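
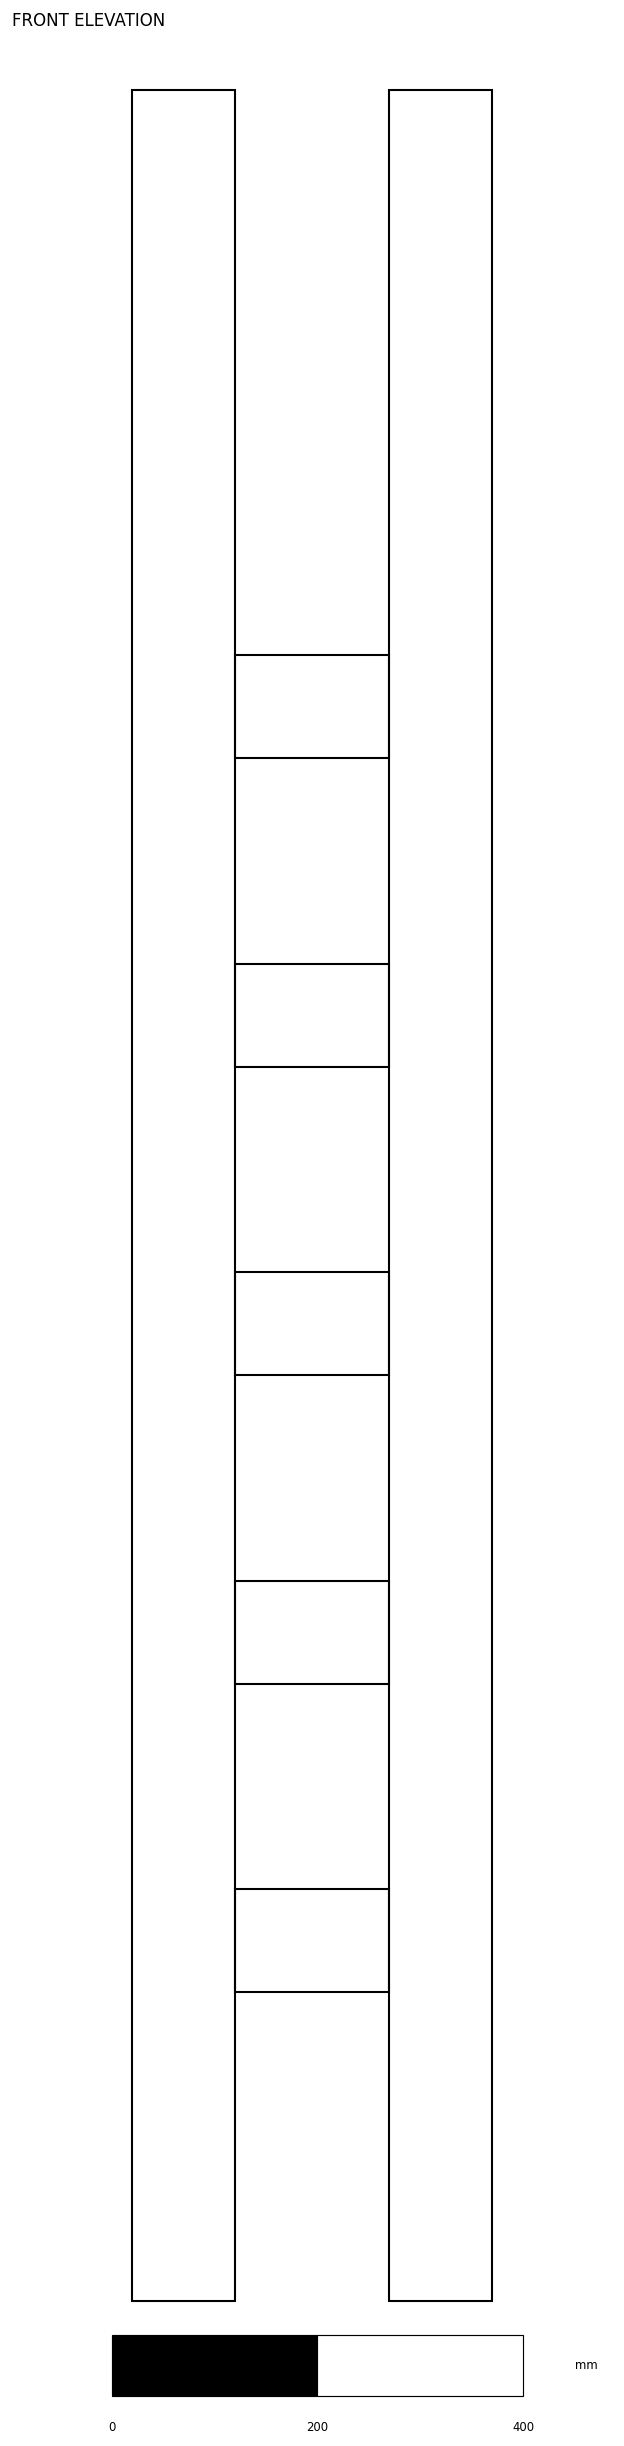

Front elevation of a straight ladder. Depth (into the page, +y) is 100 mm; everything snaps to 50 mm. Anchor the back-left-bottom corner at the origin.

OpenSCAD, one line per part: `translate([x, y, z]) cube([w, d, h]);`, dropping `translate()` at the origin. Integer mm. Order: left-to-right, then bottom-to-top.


cube([100, 100, 2150]);
translate([100, 0, 300]) cube([150, 100, 100]);
translate([100, 0, 600]) cube([150, 100, 100]);
translate([100, 0, 900]) cube([150, 100, 100]);
translate([100, 0, 1200]) cube([150, 100, 100]);
translate([100, 0, 1500]) cube([150, 100, 100]);
translate([250, 0, 0]) cube([100, 100, 2150]);


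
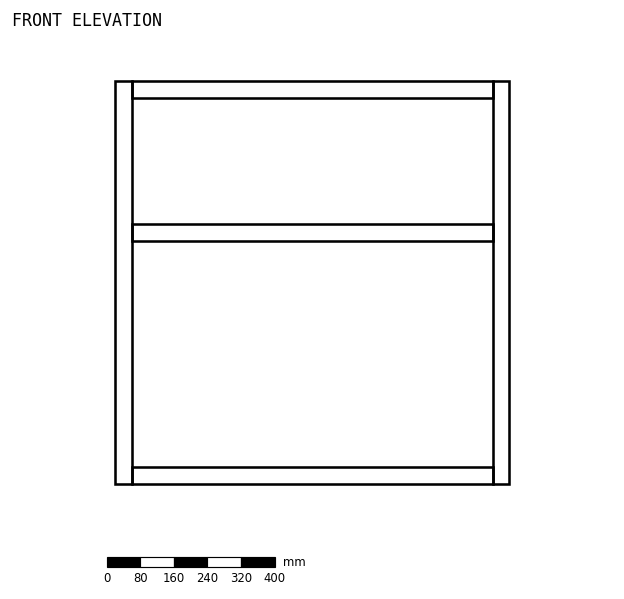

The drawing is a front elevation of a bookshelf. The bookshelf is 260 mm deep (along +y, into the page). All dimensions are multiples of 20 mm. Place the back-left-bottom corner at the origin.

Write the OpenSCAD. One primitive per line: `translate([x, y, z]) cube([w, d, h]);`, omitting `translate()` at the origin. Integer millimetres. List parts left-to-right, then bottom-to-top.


cube([40, 260, 960]);
translate([40, 0, 0]) cube([860, 260, 40]);
translate([40, 0, 580]) cube([860, 260, 40]);
translate([40, 0, 920]) cube([860, 260, 40]);
translate([900, 0, 0]) cube([40, 260, 960]);


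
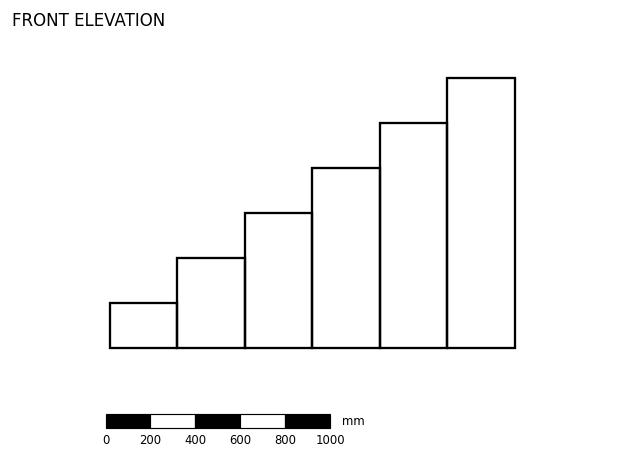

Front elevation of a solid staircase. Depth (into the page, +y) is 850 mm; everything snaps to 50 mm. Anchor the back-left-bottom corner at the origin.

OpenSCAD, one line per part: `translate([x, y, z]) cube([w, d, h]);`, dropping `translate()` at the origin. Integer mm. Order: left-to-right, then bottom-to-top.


cube([300, 850, 200]);
translate([300, 0, 0]) cube([300, 850, 400]);
translate([600, 0, 0]) cube([300, 850, 600]);
translate([900, 0, 0]) cube([300, 850, 800]);
translate([1200, 0, 0]) cube([300, 850, 1000]);
translate([1500, 0, 0]) cube([300, 850, 1200]);


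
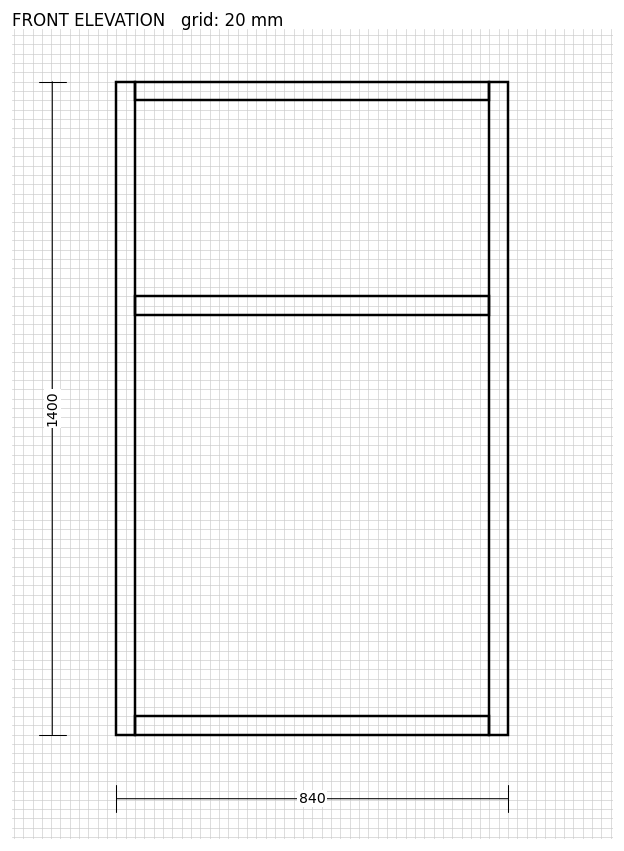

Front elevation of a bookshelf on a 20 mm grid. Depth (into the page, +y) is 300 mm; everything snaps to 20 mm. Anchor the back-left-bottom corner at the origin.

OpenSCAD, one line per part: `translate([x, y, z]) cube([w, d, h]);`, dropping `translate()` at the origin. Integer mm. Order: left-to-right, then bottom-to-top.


cube([40, 300, 1400]);
translate([40, 0, 0]) cube([760, 300, 40]);
translate([40, 0, 900]) cube([760, 300, 40]);
translate([40, 0, 1360]) cube([760, 300, 40]);
translate([800, 0, 0]) cube([40, 300, 1400]);


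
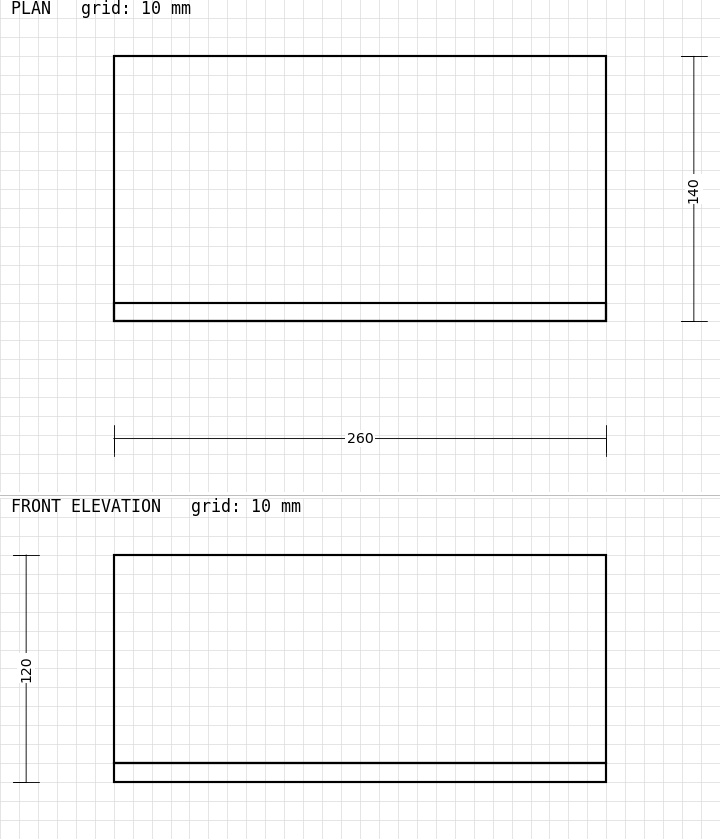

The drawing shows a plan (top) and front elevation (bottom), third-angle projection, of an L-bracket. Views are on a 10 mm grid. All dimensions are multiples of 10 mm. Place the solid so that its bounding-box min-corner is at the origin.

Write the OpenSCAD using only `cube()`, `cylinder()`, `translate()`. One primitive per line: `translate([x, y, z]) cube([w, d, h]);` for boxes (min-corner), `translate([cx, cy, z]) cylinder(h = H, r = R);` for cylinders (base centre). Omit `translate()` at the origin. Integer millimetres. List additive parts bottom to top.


cube([260, 140, 10]);
translate([0, 0, 10]) cube([260, 10, 110]);


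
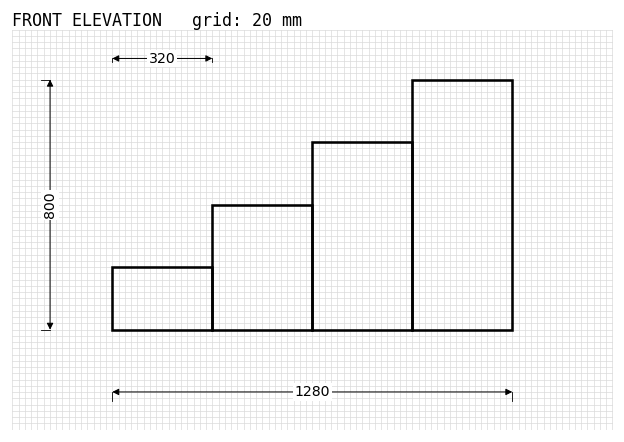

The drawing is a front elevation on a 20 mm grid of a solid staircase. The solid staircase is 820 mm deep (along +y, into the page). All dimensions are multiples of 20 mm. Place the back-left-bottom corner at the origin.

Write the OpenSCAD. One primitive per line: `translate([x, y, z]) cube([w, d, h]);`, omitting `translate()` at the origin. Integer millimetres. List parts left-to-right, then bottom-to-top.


cube([320, 820, 200]);
translate([320, 0, 0]) cube([320, 820, 400]);
translate([640, 0, 0]) cube([320, 820, 600]);
translate([960, 0, 0]) cube([320, 820, 800]);


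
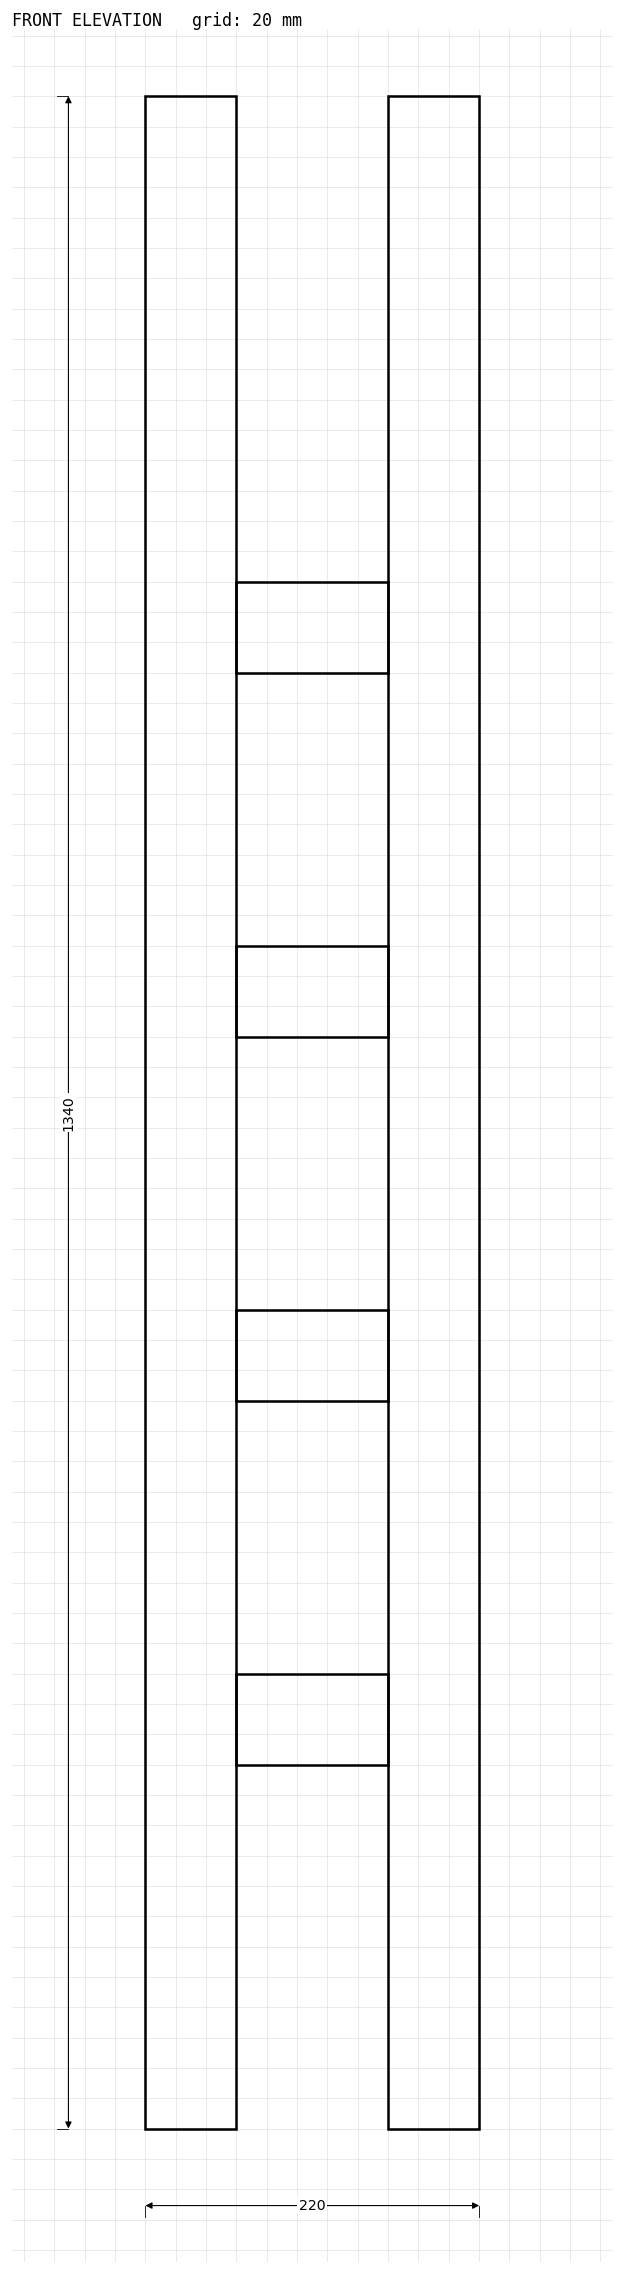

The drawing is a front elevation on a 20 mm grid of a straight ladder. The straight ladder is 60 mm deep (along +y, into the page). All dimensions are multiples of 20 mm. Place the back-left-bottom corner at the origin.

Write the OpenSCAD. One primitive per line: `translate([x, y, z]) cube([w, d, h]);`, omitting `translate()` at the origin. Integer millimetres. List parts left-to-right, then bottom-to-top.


cube([60, 60, 1340]);
translate([60, 0, 240]) cube([100, 60, 60]);
translate([60, 0, 480]) cube([100, 60, 60]);
translate([60, 0, 720]) cube([100, 60, 60]);
translate([60, 0, 960]) cube([100, 60, 60]);
translate([160, 0, 0]) cube([60, 60, 1340]);


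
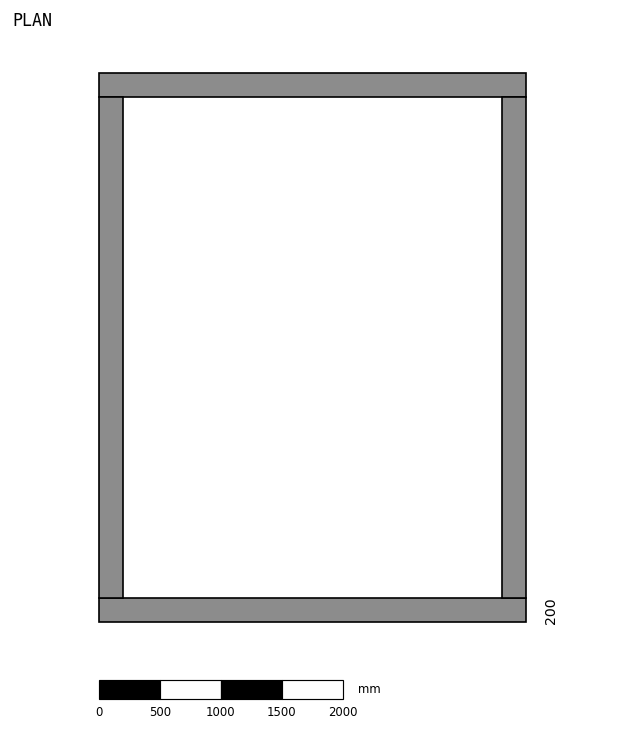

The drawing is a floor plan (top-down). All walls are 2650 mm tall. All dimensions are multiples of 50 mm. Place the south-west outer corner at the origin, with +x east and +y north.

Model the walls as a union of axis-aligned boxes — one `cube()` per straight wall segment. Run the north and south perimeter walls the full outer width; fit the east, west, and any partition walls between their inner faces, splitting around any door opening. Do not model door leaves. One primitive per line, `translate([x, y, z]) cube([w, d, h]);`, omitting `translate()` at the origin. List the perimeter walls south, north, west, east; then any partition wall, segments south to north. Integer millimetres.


cube([3500, 200, 2650]);
translate([0, 4300, 0]) cube([3500, 200, 2650]);
translate([0, 200, 0]) cube([200, 4100, 2650]);
translate([3300, 200, 0]) cube([200, 4100, 2650]);


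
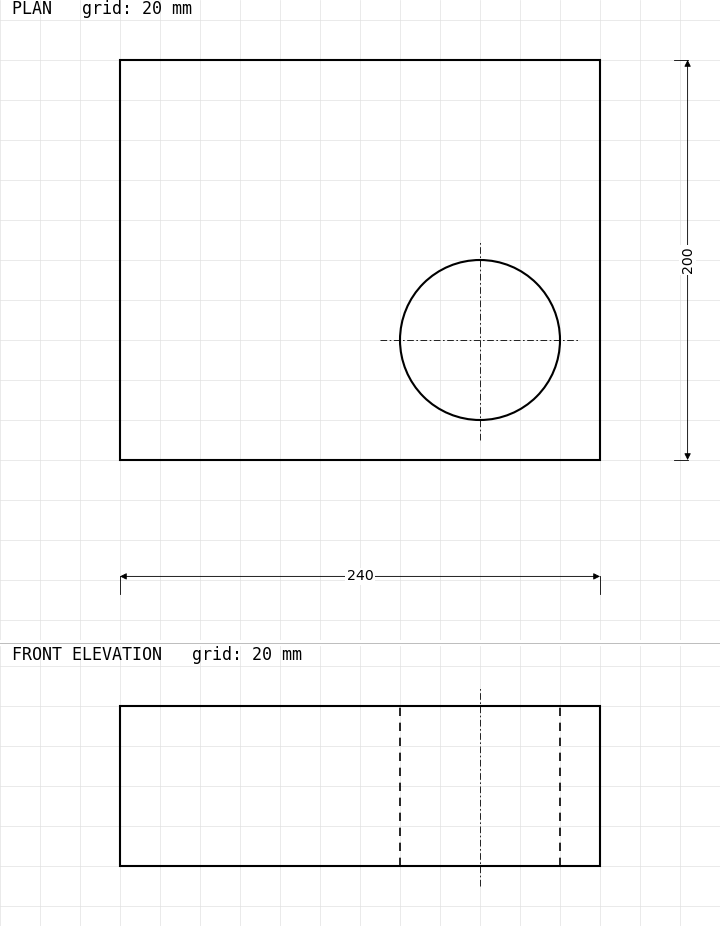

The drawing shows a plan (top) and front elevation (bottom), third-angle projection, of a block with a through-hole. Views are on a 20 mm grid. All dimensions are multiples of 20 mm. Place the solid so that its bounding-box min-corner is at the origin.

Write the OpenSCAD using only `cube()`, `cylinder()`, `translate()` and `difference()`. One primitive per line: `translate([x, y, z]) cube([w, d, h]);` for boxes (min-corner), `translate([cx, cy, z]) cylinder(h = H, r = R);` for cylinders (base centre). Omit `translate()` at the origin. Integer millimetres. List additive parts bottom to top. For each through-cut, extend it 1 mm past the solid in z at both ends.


difference() {
  cube([240, 200, 80]);
  translate([180, 60, -1]) cylinder(h = 82, r = 40);
}


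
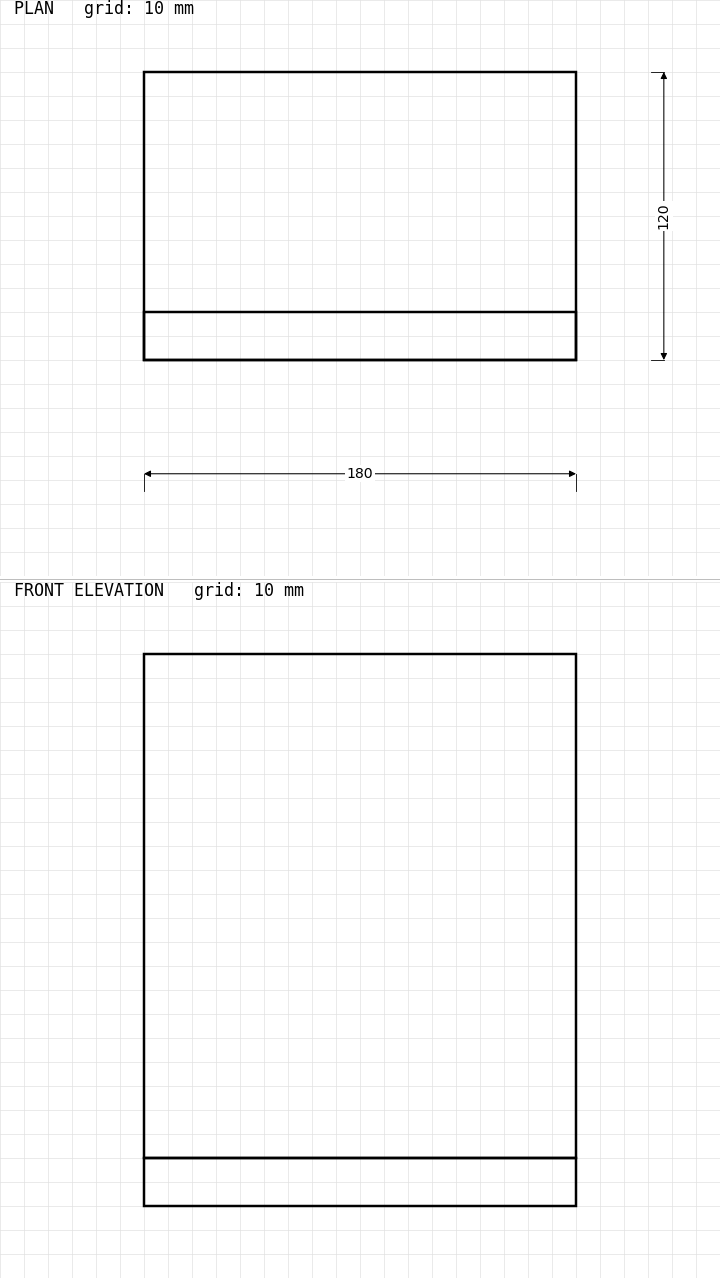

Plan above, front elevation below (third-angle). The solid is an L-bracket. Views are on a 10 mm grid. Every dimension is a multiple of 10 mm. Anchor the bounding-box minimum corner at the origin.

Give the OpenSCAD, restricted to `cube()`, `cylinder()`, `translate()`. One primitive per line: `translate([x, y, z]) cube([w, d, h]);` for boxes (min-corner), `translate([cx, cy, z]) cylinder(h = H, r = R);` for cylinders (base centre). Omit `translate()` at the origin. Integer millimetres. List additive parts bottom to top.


cube([180, 120, 20]);
translate([0, 0, 20]) cube([180, 20, 210]);


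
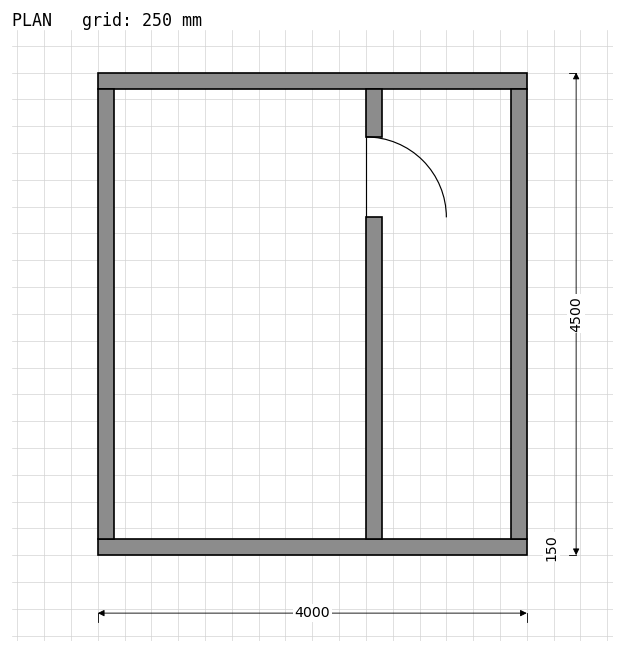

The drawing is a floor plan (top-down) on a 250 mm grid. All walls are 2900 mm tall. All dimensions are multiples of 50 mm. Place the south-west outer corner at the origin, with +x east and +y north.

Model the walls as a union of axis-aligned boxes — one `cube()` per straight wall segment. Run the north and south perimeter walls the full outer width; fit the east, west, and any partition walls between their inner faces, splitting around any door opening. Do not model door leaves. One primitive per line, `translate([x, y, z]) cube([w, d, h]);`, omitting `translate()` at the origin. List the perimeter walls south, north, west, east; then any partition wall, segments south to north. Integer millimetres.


cube([4000, 150, 2900]);
translate([0, 4350, 0]) cube([4000, 150, 2900]);
translate([0, 150, 0]) cube([150, 4200, 2900]);
translate([3850, 150, 0]) cube([150, 4200, 2900]);
translate([2500, 150, 0]) cube([150, 3000, 2900]);
translate([2500, 3900, 0]) cube([150, 450, 2900]);


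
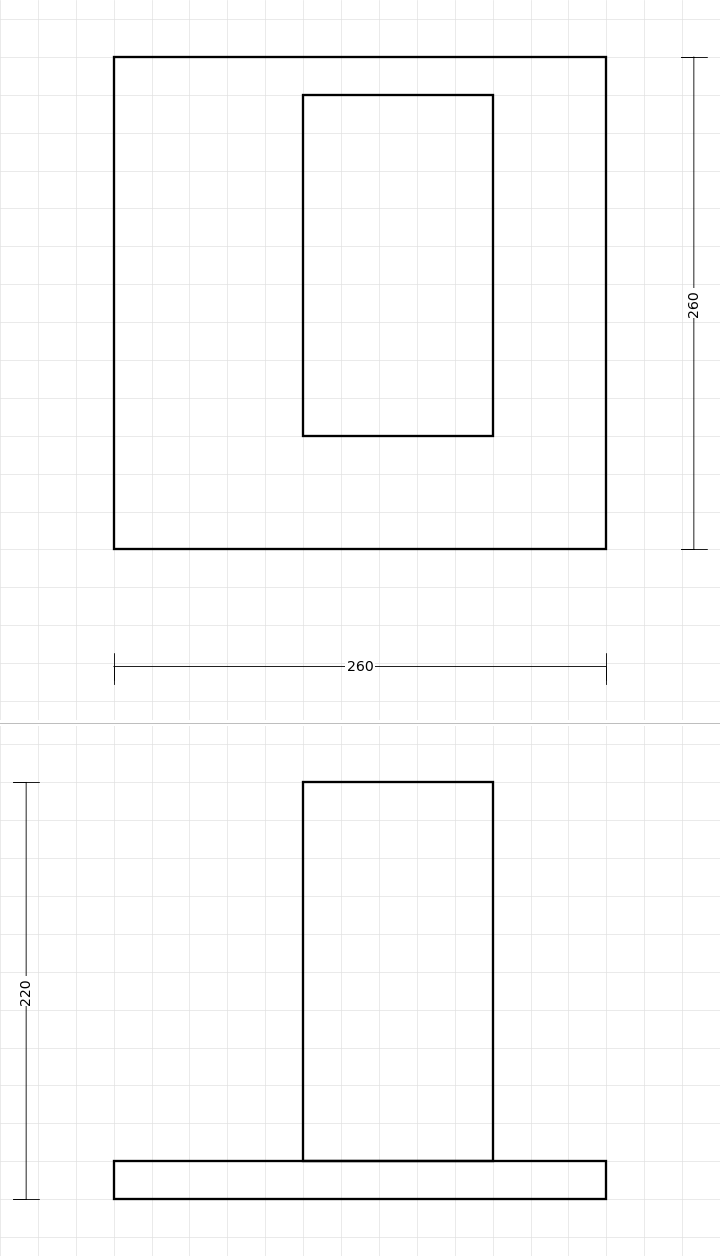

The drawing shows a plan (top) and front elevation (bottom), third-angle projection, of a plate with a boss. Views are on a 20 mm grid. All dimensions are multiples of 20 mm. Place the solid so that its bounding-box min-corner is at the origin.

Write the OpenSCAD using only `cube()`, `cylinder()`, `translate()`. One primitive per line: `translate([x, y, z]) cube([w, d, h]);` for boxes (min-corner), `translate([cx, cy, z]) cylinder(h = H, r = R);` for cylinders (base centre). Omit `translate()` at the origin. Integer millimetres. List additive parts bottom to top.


cube([260, 260, 20]);
translate([100, 60, 20]) cube([100, 180, 200]);


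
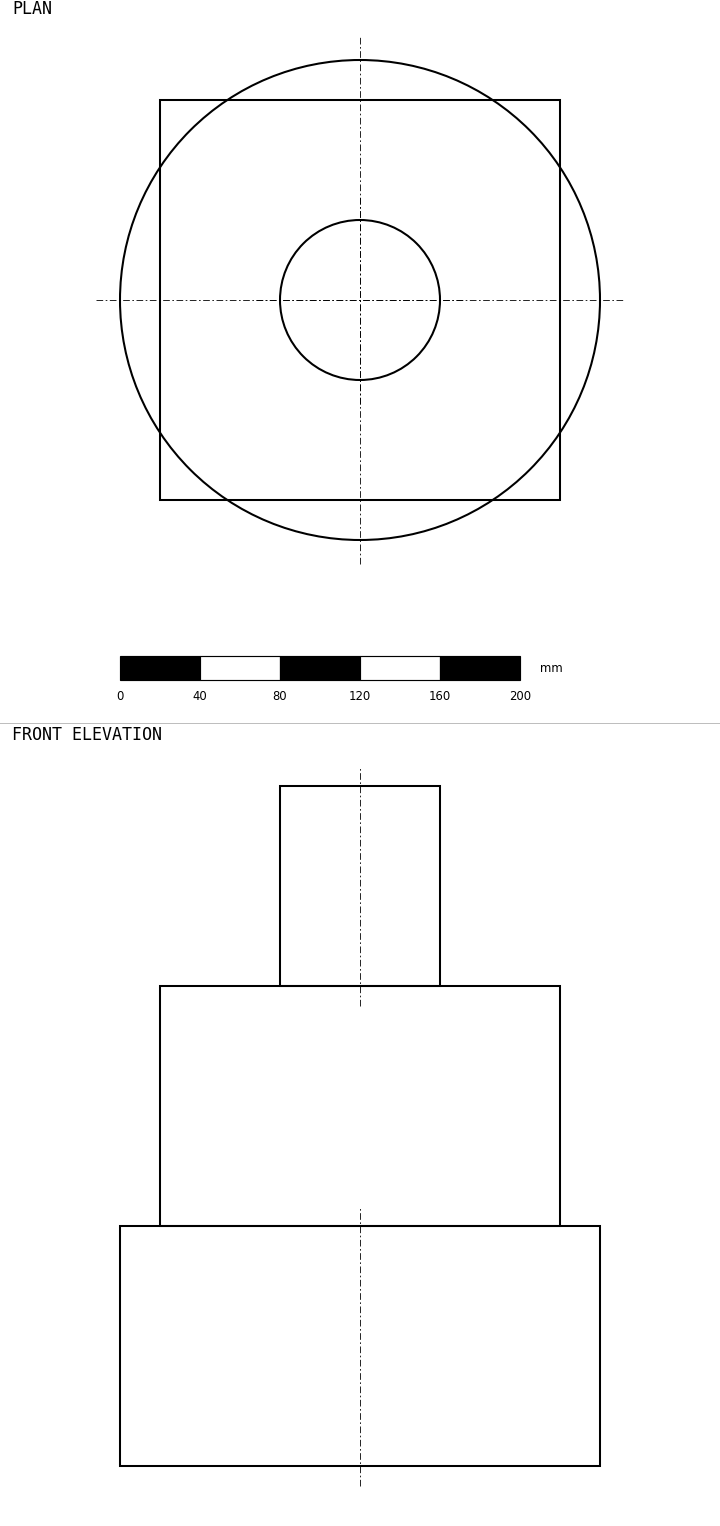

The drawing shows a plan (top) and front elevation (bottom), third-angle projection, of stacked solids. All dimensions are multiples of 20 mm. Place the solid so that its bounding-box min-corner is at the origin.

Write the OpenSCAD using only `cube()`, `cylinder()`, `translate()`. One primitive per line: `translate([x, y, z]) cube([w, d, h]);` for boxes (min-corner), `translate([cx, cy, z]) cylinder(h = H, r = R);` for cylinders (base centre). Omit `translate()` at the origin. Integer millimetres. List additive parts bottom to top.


translate([120, 120, 0]) cylinder(h = 120, r = 120);
translate([20, 20, 120]) cube([200, 200, 120]);
translate([120, 120, 240]) cylinder(h = 100, r = 40);


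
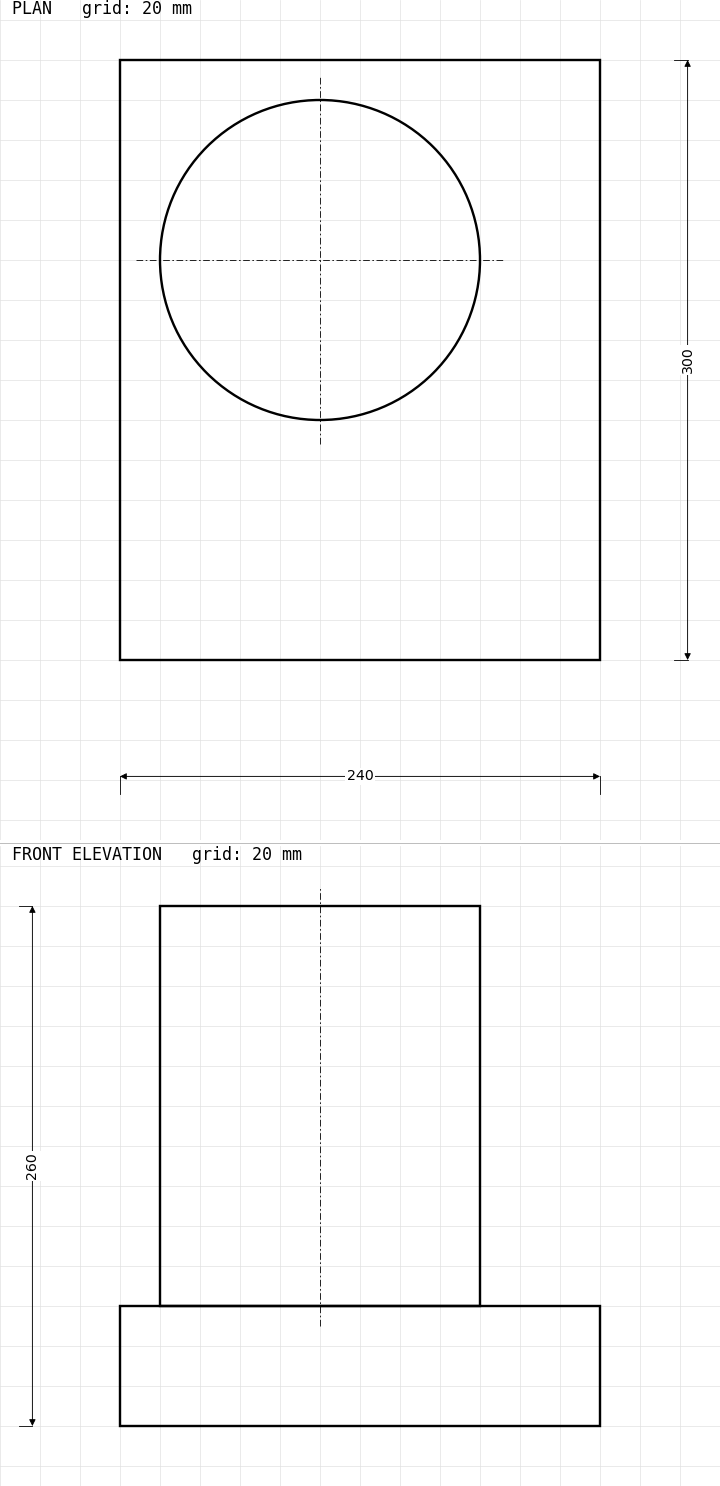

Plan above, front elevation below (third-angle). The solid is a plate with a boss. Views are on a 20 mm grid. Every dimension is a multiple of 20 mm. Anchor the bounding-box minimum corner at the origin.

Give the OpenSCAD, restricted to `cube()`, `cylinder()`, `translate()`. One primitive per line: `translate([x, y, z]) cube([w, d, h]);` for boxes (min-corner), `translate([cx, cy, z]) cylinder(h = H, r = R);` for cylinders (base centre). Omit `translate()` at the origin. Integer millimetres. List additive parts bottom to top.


cube([240, 300, 60]);
translate([100, 200, 60]) cylinder(h = 200, r = 80);


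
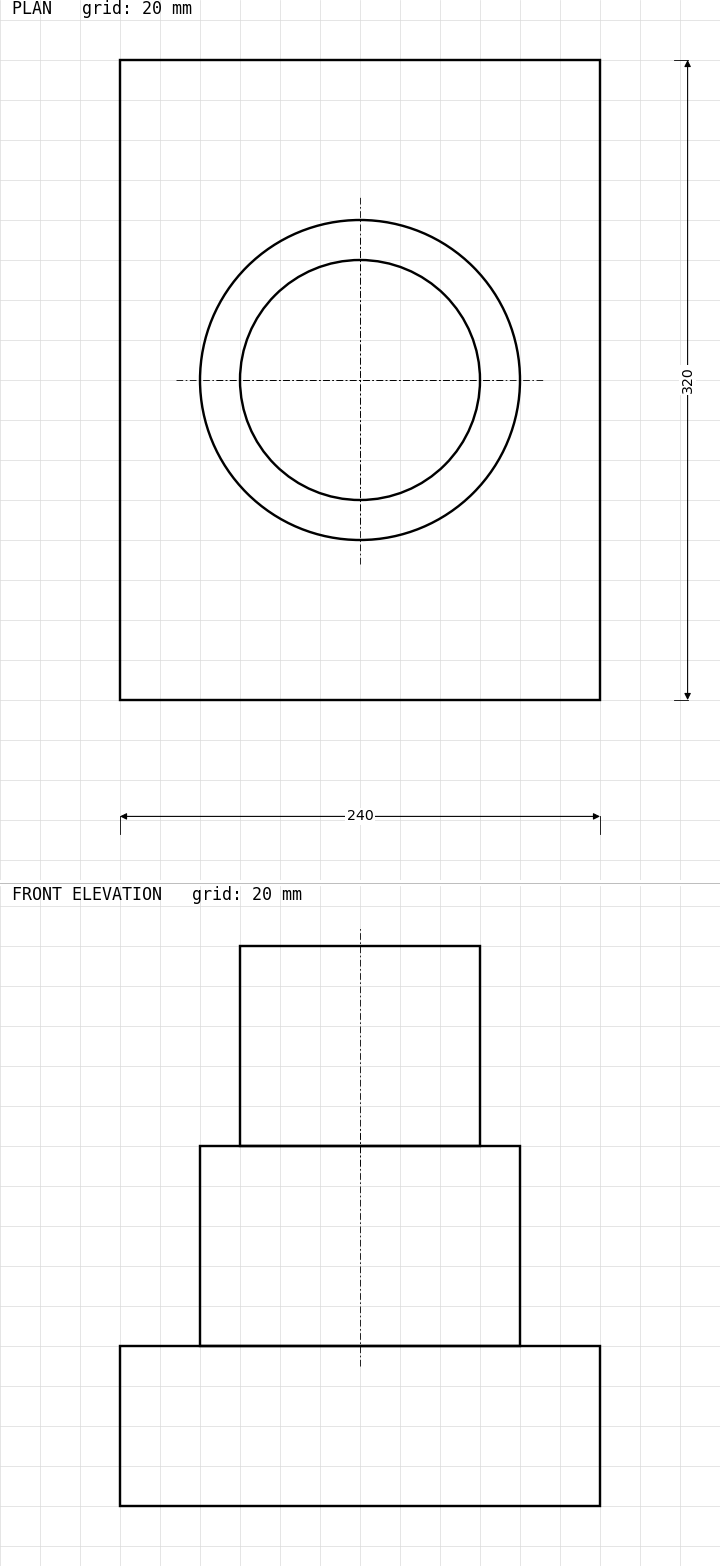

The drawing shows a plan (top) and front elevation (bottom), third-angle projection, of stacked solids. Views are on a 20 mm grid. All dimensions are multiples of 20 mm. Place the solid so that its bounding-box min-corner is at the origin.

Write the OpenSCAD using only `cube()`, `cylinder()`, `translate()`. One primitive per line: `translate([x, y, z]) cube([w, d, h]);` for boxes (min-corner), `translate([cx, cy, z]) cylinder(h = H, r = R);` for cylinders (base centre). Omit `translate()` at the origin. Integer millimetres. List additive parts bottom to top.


cube([240, 320, 80]);
translate([120, 160, 80]) cylinder(h = 100, r = 80);
translate([120, 160, 180]) cylinder(h = 100, r = 60);


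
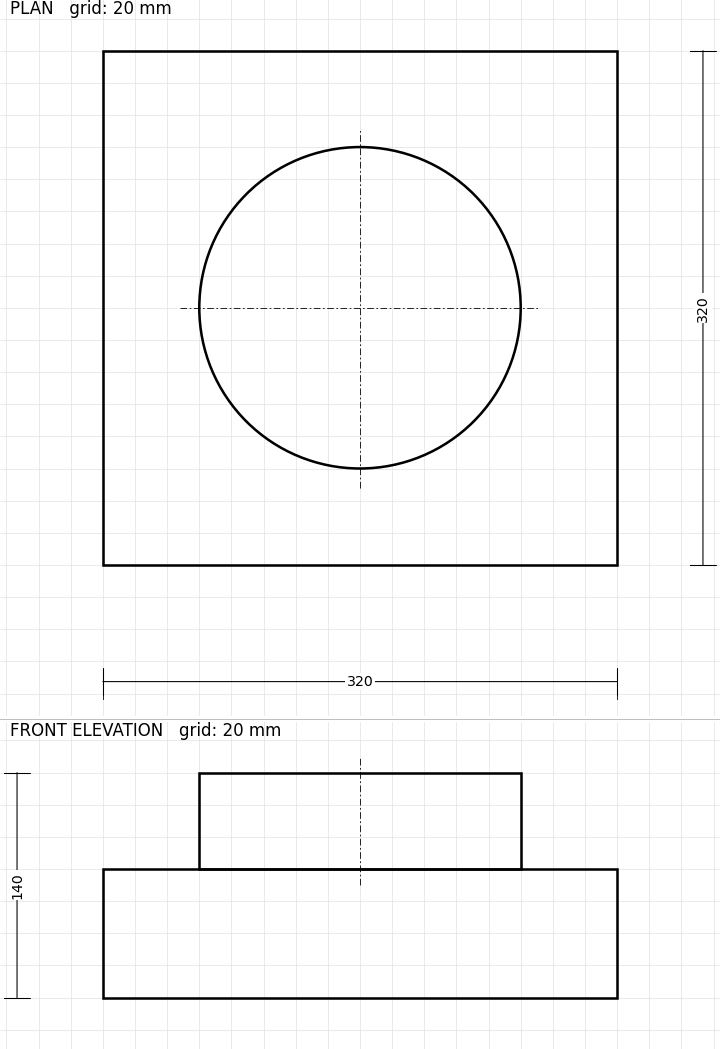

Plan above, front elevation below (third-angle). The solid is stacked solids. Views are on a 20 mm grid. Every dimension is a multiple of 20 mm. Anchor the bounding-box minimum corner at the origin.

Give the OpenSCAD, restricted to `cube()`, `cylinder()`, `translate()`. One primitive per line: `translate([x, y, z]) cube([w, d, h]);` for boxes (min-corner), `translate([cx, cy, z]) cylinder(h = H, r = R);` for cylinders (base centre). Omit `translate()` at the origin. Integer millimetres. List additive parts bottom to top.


cube([320, 320, 80]);
translate([160, 160, 80]) cylinder(h = 60, r = 100);


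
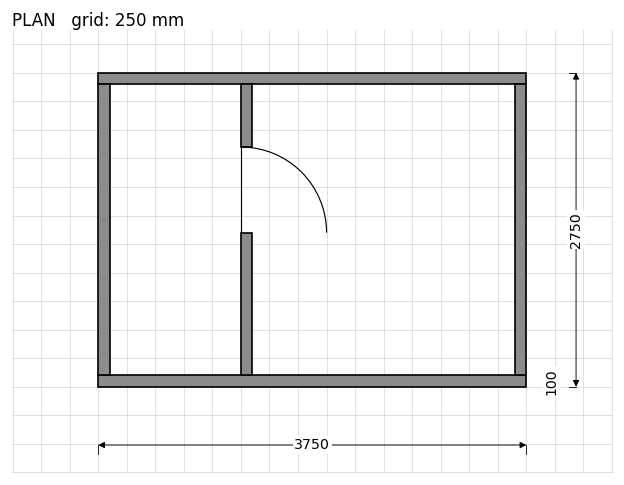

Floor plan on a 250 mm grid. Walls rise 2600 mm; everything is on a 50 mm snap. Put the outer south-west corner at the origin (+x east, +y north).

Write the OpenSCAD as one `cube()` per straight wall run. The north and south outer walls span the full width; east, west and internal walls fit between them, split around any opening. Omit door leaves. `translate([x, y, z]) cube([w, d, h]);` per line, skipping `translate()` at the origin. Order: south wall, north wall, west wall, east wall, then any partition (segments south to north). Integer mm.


cube([3750, 100, 2600]);
translate([0, 2650, 0]) cube([3750, 100, 2600]);
translate([0, 100, 0]) cube([100, 2550, 2600]);
translate([3650, 100, 0]) cube([100, 2550, 2600]);
translate([1250, 100, 0]) cube([100, 1250, 2600]);
translate([1250, 2100, 0]) cube([100, 550, 2600]);


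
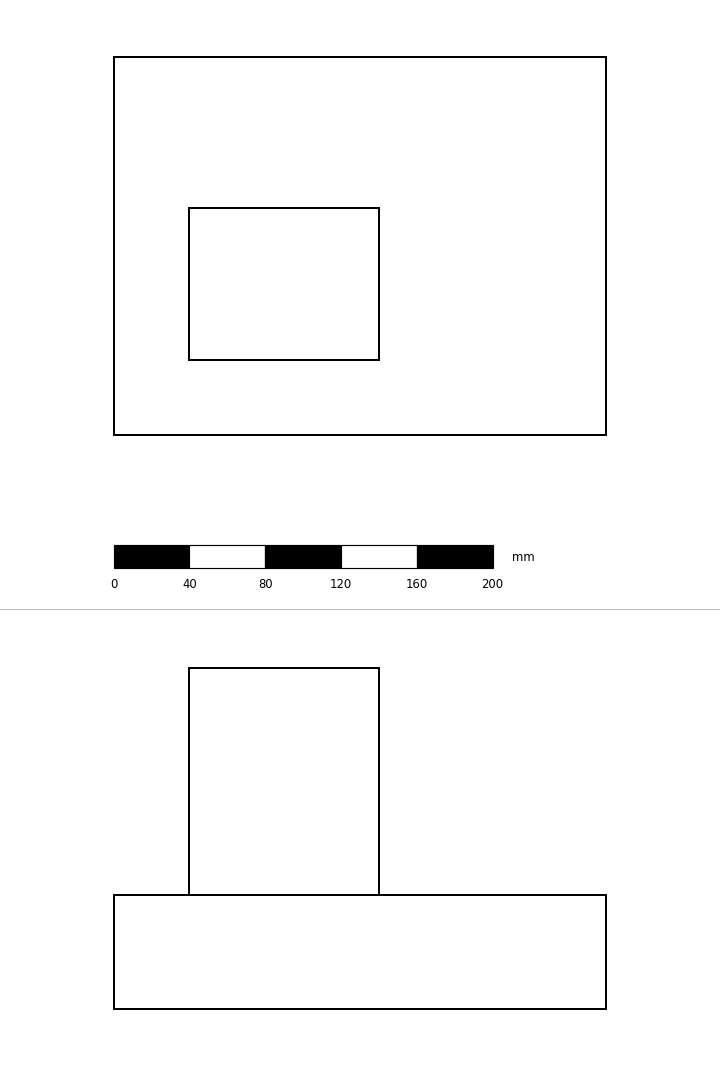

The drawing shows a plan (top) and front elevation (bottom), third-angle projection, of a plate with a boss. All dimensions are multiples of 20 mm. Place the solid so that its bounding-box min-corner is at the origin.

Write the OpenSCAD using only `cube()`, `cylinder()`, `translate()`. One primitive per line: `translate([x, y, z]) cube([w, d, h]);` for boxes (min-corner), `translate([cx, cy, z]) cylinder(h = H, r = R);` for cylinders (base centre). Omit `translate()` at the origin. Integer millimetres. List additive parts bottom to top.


cube([260, 200, 60]);
translate([40, 40, 60]) cube([100, 80, 120]);


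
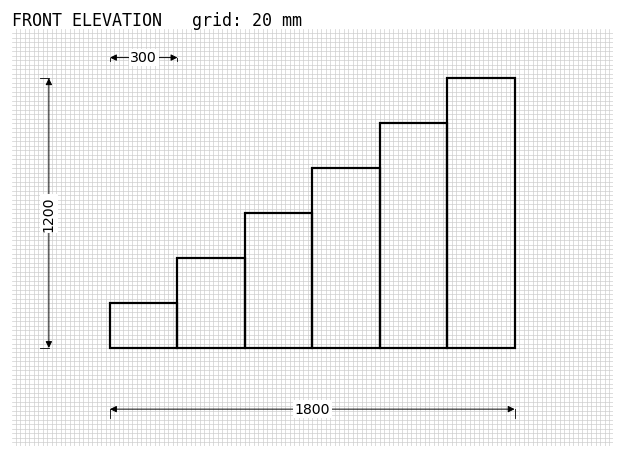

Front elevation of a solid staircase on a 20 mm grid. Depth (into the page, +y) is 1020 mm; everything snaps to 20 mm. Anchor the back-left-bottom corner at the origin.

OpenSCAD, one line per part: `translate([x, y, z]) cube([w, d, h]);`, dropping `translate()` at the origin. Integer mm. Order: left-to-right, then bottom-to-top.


cube([300, 1020, 200]);
translate([300, 0, 0]) cube([300, 1020, 400]);
translate([600, 0, 0]) cube([300, 1020, 600]);
translate([900, 0, 0]) cube([300, 1020, 800]);
translate([1200, 0, 0]) cube([300, 1020, 1000]);
translate([1500, 0, 0]) cube([300, 1020, 1200]);


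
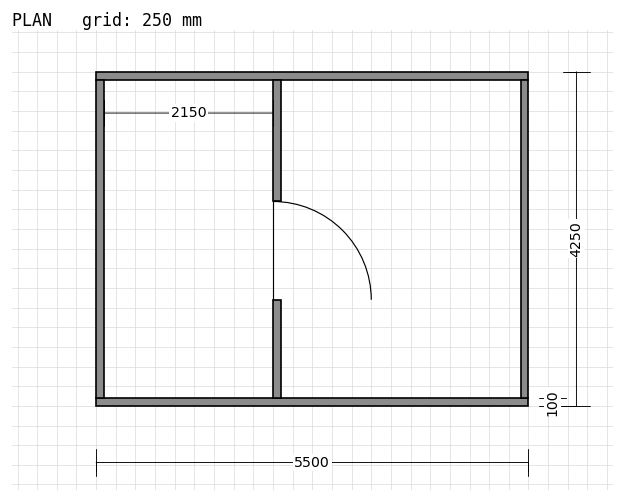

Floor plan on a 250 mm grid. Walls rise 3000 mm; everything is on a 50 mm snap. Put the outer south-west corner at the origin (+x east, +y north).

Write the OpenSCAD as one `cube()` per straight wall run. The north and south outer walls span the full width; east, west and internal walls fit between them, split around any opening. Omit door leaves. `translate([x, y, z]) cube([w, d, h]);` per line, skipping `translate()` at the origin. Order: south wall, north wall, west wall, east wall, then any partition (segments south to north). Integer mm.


cube([5500, 100, 3000]);
translate([0, 4150, 0]) cube([5500, 100, 3000]);
translate([0, 100, 0]) cube([100, 4050, 3000]);
translate([5400, 100, 0]) cube([100, 4050, 3000]);
translate([2250, 100, 0]) cube([100, 1250, 3000]);
translate([2250, 2600, 0]) cube([100, 1550, 3000]);


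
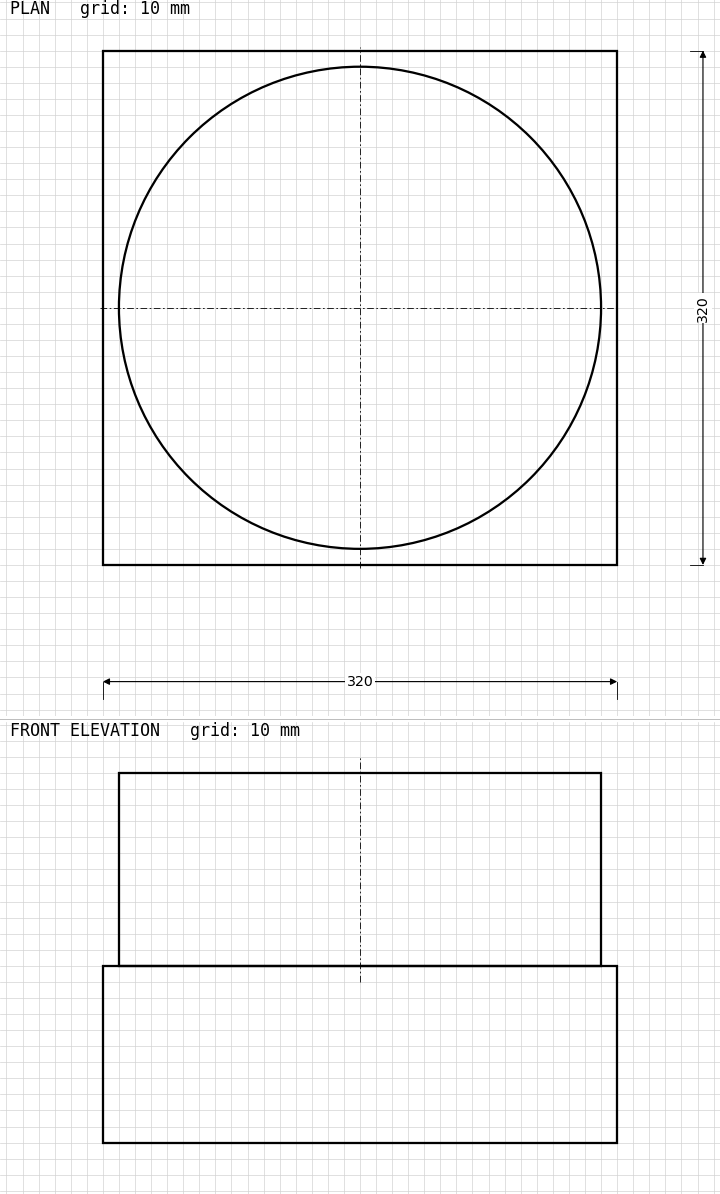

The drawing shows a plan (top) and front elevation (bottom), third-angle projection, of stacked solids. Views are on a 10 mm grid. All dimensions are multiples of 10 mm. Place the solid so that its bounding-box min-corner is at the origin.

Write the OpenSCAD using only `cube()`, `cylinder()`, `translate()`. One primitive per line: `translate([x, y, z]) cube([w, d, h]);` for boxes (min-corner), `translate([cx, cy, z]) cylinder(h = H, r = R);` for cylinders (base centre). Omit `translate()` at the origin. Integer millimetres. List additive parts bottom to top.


cube([320, 320, 110]);
translate([160, 160, 110]) cylinder(h = 120, r = 150);


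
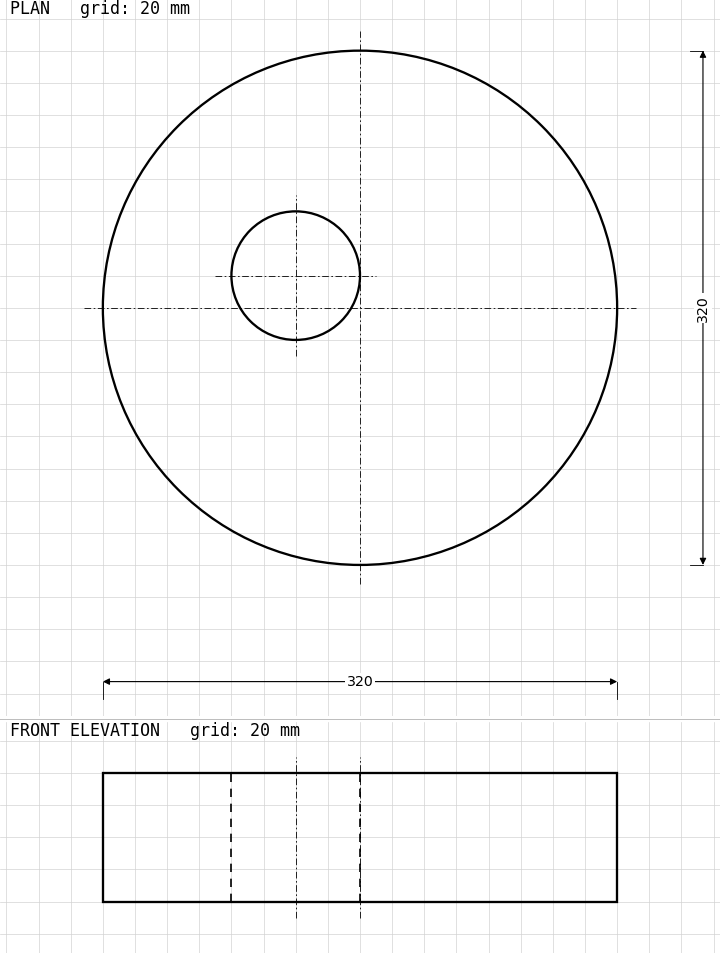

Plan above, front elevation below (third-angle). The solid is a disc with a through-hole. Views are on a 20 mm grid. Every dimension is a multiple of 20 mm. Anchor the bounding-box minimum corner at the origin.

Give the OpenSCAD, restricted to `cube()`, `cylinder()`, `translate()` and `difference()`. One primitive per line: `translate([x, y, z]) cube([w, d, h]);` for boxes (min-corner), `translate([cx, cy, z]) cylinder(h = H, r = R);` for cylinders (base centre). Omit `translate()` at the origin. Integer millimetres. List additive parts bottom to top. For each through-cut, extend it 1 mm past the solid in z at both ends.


difference() {
  translate([160, 160, 0]) cylinder(h = 80, r = 160);
  translate([120, 180, -1]) cylinder(h = 82, r = 40);
}


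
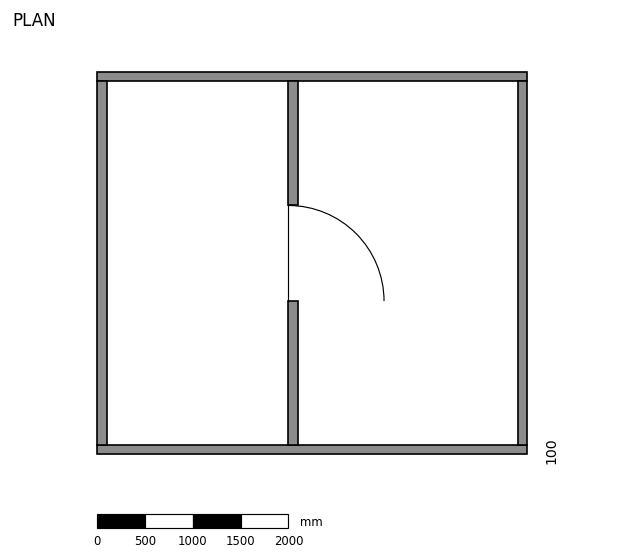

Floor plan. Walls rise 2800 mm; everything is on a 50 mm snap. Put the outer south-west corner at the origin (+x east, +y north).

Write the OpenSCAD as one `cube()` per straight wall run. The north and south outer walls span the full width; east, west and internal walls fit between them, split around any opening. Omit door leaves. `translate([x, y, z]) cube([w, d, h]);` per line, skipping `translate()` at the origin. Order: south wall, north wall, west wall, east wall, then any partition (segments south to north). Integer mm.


cube([4500, 100, 2800]);
translate([0, 3900, 0]) cube([4500, 100, 2800]);
translate([0, 100, 0]) cube([100, 3800, 2800]);
translate([4400, 100, 0]) cube([100, 3800, 2800]);
translate([2000, 100, 0]) cube([100, 1500, 2800]);
translate([2000, 2600, 0]) cube([100, 1300, 2800]);


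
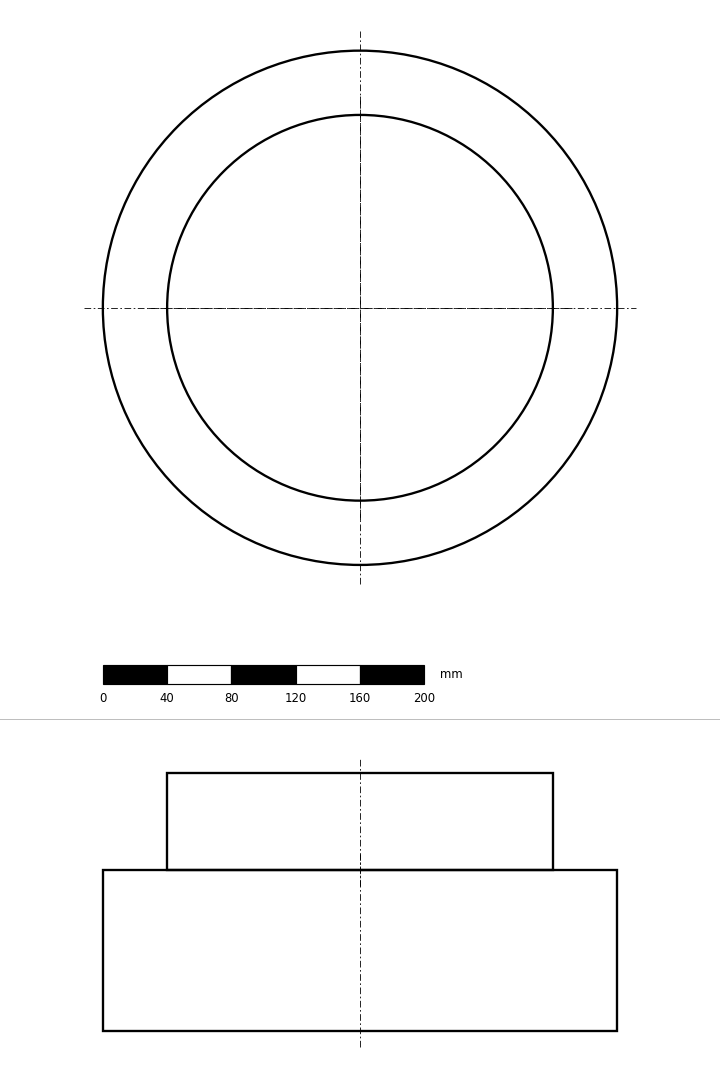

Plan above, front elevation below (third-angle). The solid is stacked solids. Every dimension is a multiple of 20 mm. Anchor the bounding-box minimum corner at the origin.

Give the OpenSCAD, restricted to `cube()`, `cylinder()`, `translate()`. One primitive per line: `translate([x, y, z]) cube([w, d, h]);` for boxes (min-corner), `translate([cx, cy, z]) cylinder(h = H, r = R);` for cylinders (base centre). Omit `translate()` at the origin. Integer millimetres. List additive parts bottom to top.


translate([160, 160, 0]) cylinder(h = 100, r = 160);
translate([160, 160, 100]) cylinder(h = 60, r = 120);


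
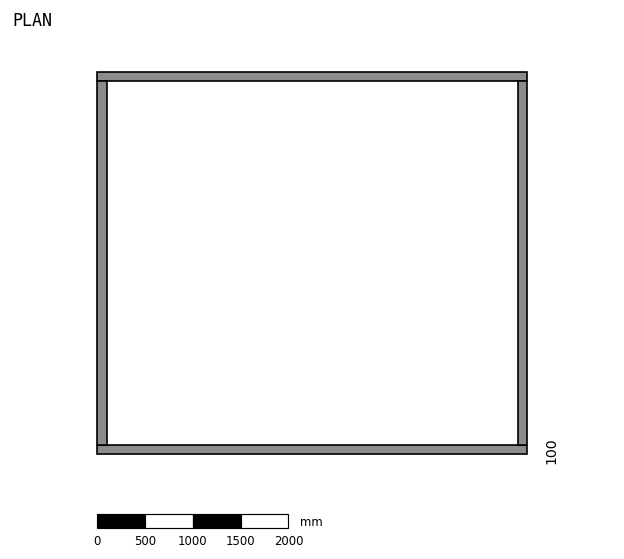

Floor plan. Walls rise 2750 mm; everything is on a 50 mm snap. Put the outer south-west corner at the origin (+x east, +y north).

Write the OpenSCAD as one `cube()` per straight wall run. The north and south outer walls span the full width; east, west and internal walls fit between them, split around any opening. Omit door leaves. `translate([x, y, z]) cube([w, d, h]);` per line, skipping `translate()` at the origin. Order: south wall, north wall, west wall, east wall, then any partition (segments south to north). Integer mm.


cube([4500, 100, 2750]);
translate([0, 3900, 0]) cube([4500, 100, 2750]);
translate([0, 100, 0]) cube([100, 3800, 2750]);
translate([4400, 100, 0]) cube([100, 3800, 2750]);


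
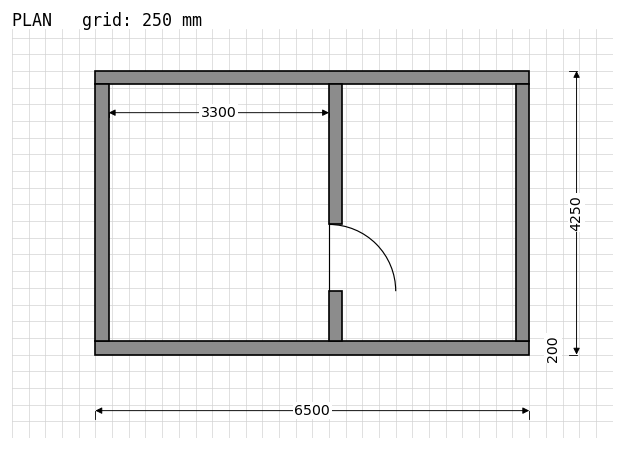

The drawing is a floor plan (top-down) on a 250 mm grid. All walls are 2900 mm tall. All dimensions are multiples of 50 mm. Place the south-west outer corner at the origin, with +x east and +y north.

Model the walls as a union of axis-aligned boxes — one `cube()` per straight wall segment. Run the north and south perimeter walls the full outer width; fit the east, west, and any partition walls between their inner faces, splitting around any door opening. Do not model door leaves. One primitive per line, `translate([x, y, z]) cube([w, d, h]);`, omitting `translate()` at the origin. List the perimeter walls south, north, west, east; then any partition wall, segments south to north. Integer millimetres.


cube([6500, 200, 2900]);
translate([0, 4050, 0]) cube([6500, 200, 2900]);
translate([0, 200, 0]) cube([200, 3850, 2900]);
translate([6300, 200, 0]) cube([200, 3850, 2900]);
translate([3500, 200, 0]) cube([200, 750, 2900]);
translate([3500, 1950, 0]) cube([200, 2100, 2900]);


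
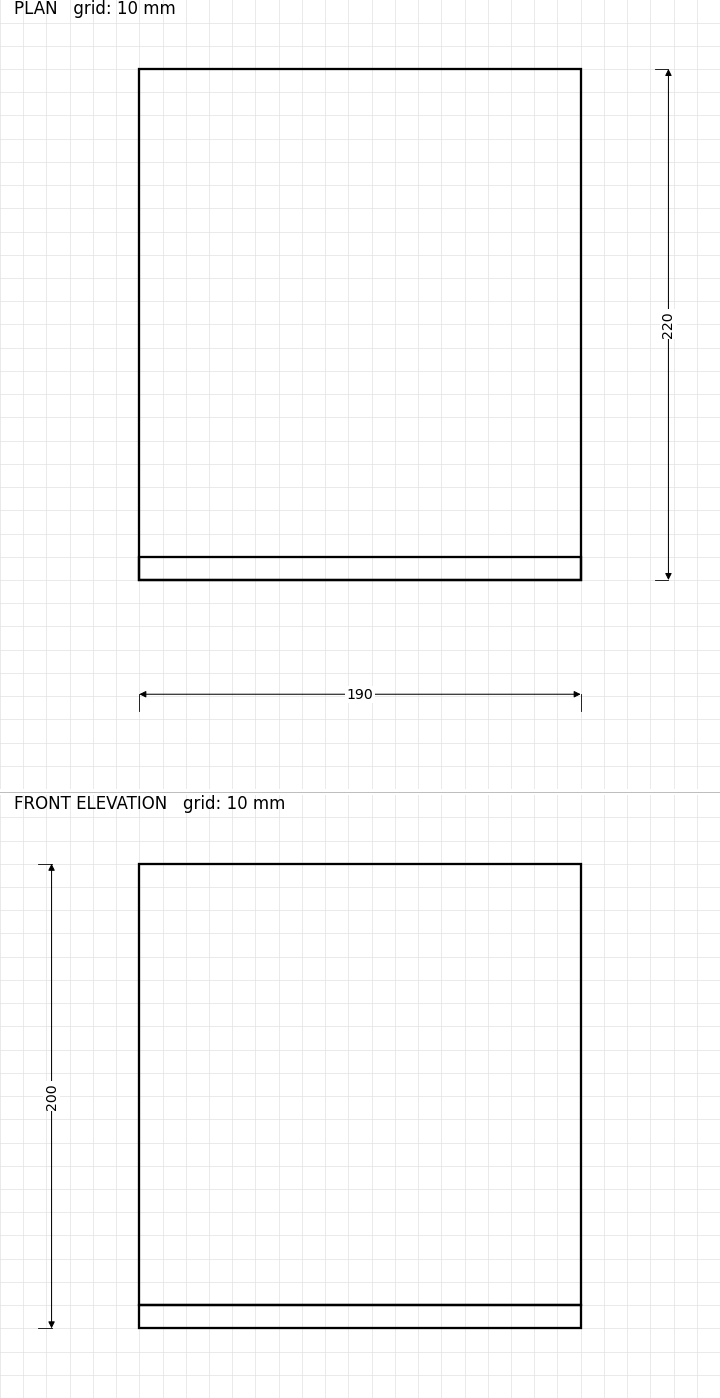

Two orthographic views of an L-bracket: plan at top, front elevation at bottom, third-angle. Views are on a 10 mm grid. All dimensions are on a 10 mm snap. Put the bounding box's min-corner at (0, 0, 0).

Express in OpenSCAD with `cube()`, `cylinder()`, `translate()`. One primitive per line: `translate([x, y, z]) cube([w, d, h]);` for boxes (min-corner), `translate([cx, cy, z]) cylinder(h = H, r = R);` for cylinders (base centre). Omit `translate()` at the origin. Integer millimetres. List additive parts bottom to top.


cube([190, 220, 10]);
translate([0, 0, 10]) cube([190, 10, 190]);


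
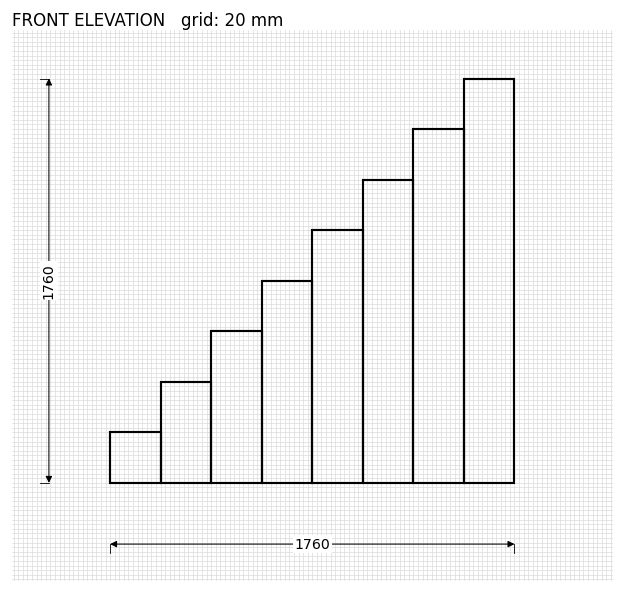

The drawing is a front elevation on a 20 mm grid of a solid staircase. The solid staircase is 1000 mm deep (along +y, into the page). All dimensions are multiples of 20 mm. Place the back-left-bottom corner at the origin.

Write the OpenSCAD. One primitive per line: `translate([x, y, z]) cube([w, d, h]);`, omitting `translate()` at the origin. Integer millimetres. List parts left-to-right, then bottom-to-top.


cube([220, 1000, 220]);
translate([220, 0, 0]) cube([220, 1000, 440]);
translate([440, 0, 0]) cube([220, 1000, 660]);
translate([660, 0, 0]) cube([220, 1000, 880]);
translate([880, 0, 0]) cube([220, 1000, 1100]);
translate([1100, 0, 0]) cube([220, 1000, 1320]);
translate([1320, 0, 0]) cube([220, 1000, 1540]);
translate([1540, 0, 0]) cube([220, 1000, 1760]);


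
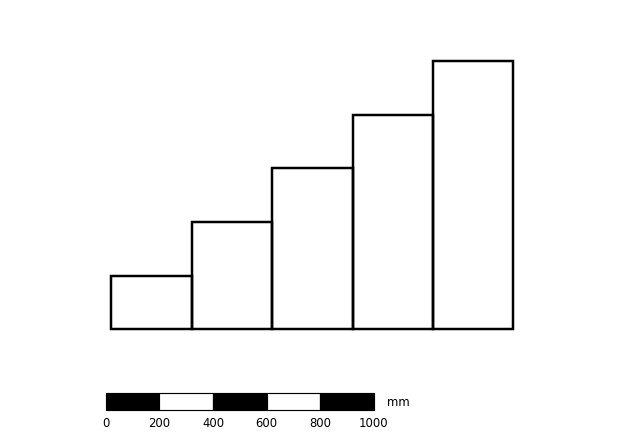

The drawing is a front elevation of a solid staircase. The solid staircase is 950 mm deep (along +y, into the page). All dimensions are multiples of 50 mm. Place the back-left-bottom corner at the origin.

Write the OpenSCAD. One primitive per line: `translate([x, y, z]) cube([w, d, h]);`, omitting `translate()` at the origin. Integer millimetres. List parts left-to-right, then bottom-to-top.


cube([300, 950, 200]);
translate([300, 0, 0]) cube([300, 950, 400]);
translate([600, 0, 0]) cube([300, 950, 600]);
translate([900, 0, 0]) cube([300, 950, 800]);
translate([1200, 0, 0]) cube([300, 950, 1000]);


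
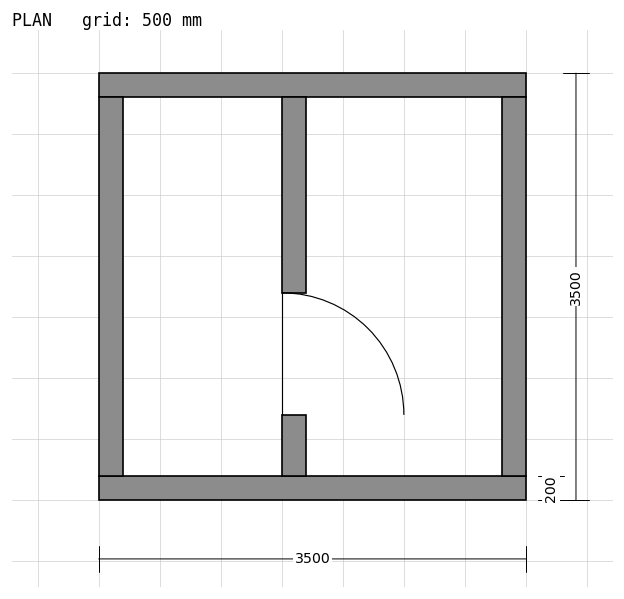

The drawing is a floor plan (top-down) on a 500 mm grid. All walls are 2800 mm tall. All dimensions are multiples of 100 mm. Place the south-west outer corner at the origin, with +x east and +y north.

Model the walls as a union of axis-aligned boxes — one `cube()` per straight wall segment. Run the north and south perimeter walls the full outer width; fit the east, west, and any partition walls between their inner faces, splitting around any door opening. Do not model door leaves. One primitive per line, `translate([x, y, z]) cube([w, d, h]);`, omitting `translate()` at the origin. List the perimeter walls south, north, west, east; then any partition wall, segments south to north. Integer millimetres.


cube([3500, 200, 2800]);
translate([0, 3300, 0]) cube([3500, 200, 2800]);
translate([0, 200, 0]) cube([200, 3100, 2800]);
translate([3300, 200, 0]) cube([200, 3100, 2800]);
translate([1500, 200, 0]) cube([200, 500, 2800]);
translate([1500, 1700, 0]) cube([200, 1600, 2800]);


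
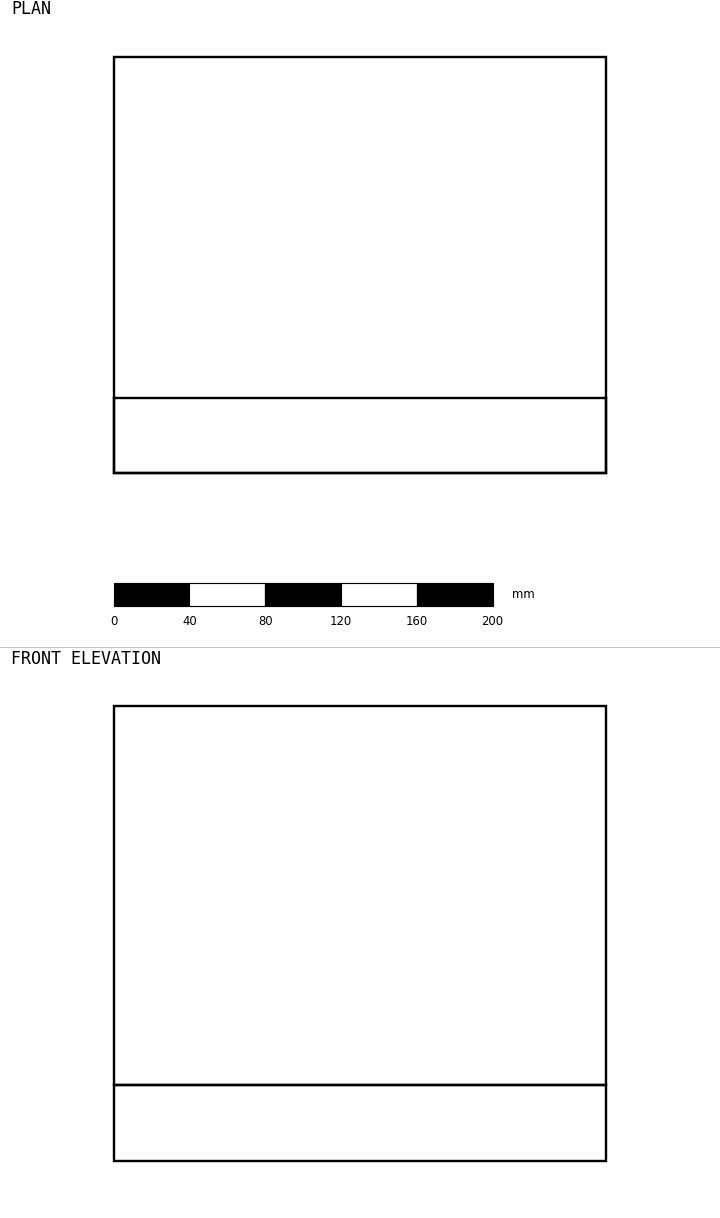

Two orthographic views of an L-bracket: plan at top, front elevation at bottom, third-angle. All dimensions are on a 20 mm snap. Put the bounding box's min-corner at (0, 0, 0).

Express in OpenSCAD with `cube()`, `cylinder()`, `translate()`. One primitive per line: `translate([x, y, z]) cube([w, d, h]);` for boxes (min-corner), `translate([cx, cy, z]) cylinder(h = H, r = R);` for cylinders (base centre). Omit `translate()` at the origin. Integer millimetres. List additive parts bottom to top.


cube([260, 220, 40]);
translate([0, 0, 40]) cube([260, 40, 200]);


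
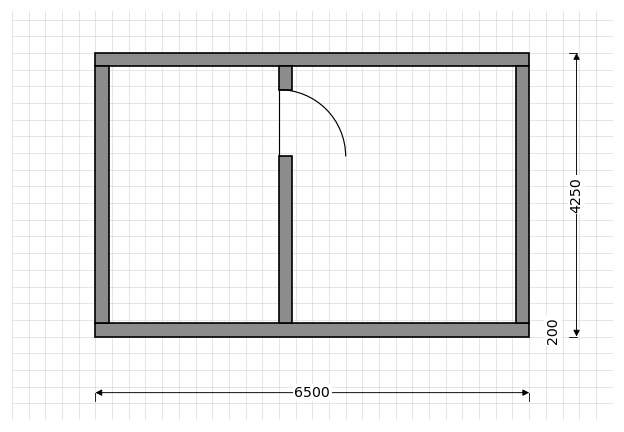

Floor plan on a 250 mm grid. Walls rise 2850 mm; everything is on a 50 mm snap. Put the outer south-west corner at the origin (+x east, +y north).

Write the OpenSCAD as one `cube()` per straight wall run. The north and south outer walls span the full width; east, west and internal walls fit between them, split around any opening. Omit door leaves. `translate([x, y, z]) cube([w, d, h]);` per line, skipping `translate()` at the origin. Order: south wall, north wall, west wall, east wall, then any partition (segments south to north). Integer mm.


cube([6500, 200, 2850]);
translate([0, 4050, 0]) cube([6500, 200, 2850]);
translate([0, 200, 0]) cube([200, 3850, 2850]);
translate([6300, 200, 0]) cube([200, 3850, 2850]);
translate([2750, 200, 0]) cube([200, 2500, 2850]);
translate([2750, 3700, 0]) cube([200, 350, 2850]);


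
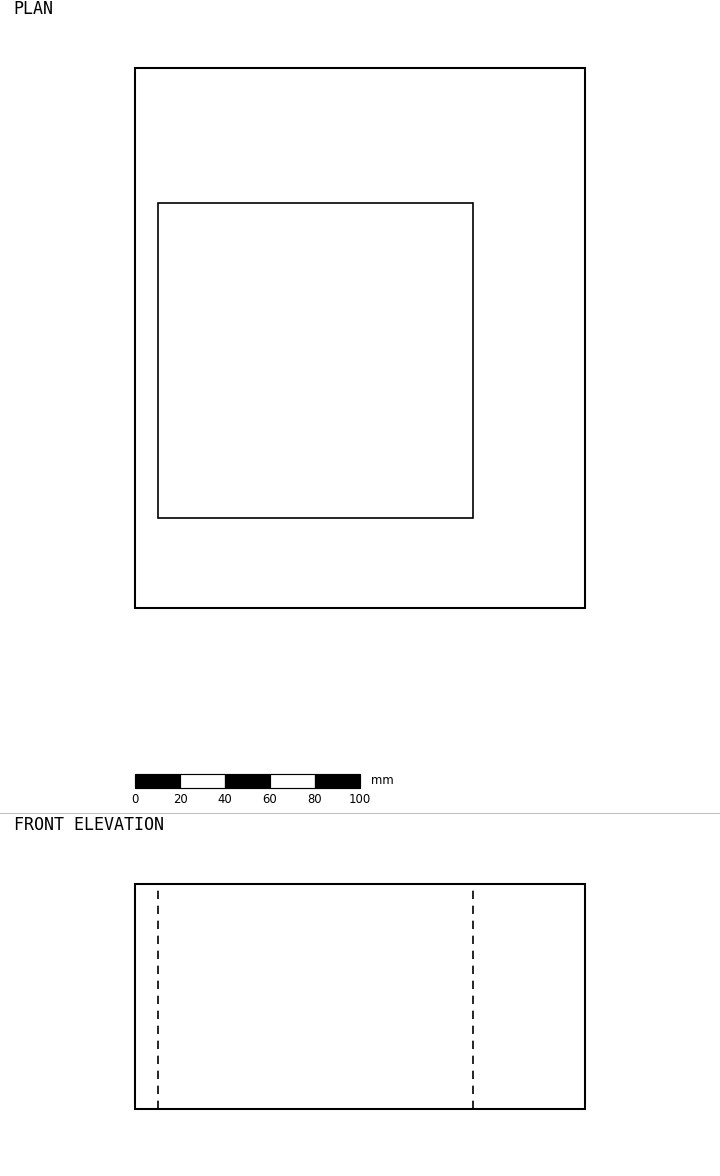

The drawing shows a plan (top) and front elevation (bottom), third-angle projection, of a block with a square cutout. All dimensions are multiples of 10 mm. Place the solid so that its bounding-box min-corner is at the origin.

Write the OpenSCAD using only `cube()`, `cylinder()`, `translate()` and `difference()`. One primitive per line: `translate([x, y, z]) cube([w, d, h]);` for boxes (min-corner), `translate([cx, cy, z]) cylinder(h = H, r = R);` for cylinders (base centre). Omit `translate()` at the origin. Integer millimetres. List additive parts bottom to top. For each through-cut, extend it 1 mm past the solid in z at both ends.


difference() {
  cube([200, 240, 100]);
  translate([10, 40, -1]) cube([140, 140, 102]);
}


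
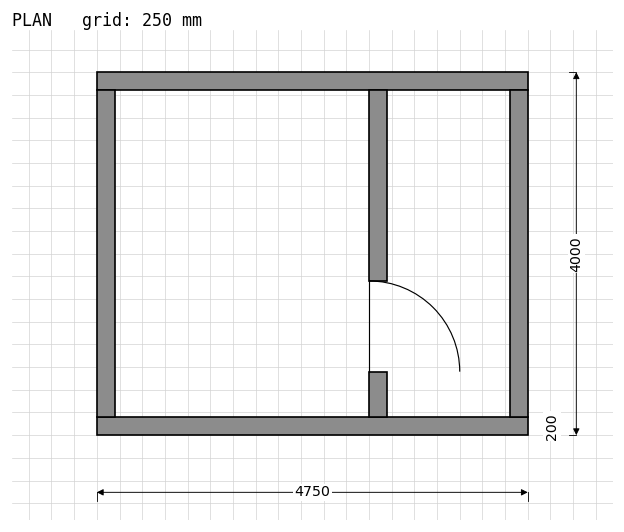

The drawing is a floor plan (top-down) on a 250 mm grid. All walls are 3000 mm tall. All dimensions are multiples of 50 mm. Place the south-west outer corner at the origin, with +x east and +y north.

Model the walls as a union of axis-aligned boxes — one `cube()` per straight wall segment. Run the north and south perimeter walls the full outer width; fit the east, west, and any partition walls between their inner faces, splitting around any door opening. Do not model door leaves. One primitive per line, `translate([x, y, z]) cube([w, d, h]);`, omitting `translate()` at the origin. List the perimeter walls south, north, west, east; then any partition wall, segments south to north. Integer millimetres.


cube([4750, 200, 3000]);
translate([0, 3800, 0]) cube([4750, 200, 3000]);
translate([0, 200, 0]) cube([200, 3600, 3000]);
translate([4550, 200, 0]) cube([200, 3600, 3000]);
translate([3000, 200, 0]) cube([200, 500, 3000]);
translate([3000, 1700, 0]) cube([200, 2100, 3000]);


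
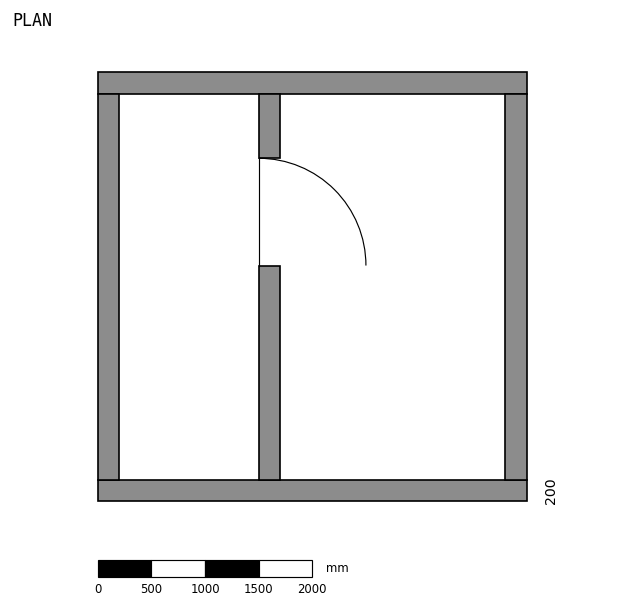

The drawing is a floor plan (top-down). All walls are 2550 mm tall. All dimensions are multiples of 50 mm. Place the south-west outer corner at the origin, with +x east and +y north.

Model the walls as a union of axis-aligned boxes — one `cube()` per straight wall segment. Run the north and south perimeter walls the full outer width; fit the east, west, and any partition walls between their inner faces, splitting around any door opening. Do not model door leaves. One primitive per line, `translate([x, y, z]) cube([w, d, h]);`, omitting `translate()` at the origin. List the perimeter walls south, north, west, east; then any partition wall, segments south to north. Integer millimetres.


cube([4000, 200, 2550]);
translate([0, 3800, 0]) cube([4000, 200, 2550]);
translate([0, 200, 0]) cube([200, 3600, 2550]);
translate([3800, 200, 0]) cube([200, 3600, 2550]);
translate([1500, 200, 0]) cube([200, 2000, 2550]);
translate([1500, 3200, 0]) cube([200, 600, 2550]);
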